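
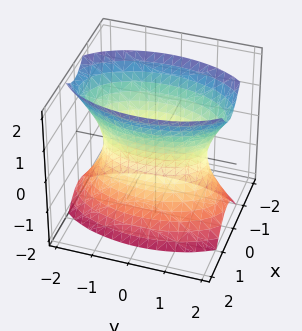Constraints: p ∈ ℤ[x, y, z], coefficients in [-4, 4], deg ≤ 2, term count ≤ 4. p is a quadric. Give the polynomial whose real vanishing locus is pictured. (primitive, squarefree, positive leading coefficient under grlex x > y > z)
3*x^2 + y^2 - z^2 - 2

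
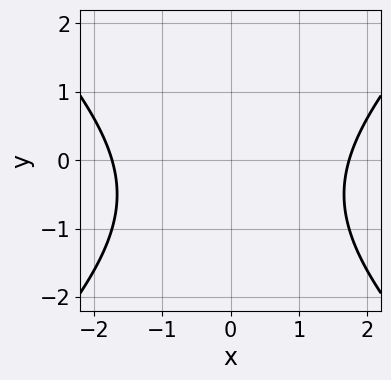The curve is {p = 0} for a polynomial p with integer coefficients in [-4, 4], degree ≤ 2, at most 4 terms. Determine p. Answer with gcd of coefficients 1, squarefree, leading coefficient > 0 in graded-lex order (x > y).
x^2 - y^2 - y - 3

deg p = 2. The shape is more complex than any degree-1 curve.
Symmetries: the x ↦ −x reflection is a symmetry, so x appears only in even powers.
From the axis intercepts and sections: the curve avoids every integer y-axis point in the box.
Assembling these constraints gives the stated polynomial.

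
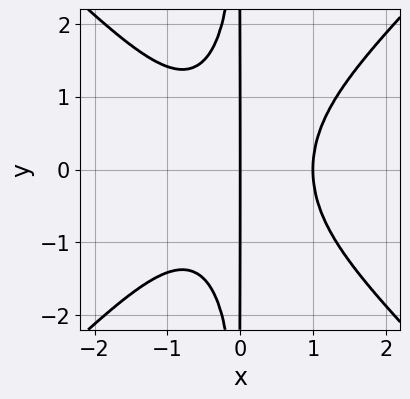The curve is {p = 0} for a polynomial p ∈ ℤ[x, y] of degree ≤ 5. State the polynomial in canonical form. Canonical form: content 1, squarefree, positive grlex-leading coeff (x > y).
x^4 - x^2*y^2 - x

The degree is 4 — a generic line meets the curve in up to 4 points.
Symmetries: the y ↦ −y reflection is a symmetry, so y appears only in even powers.
Reading off the gridlines: the visible y-axis segment lies entirely on the curve; among the integer gridlines, it crosses the x-axis at x ∈ {0, 1}.
Putting this together gives p.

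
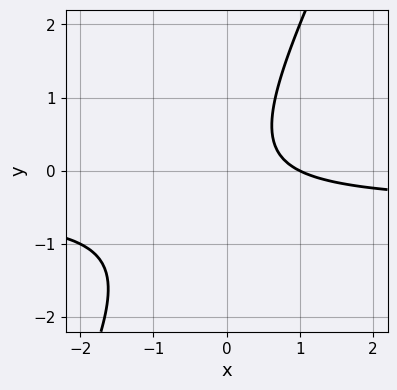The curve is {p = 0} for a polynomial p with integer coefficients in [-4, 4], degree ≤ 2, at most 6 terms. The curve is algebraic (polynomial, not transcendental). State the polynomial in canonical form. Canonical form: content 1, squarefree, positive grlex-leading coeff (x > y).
1. The degree is 2 — a generic line meets the curve in up to 2 points.
2. From the axis intercepts and sections: one x-axis crossing is at x = 1; the curve avoids every integer y-axis point in the box.
3. Solving for integer coefficients yields p as stated.

2*x*y - y^2 + x - 1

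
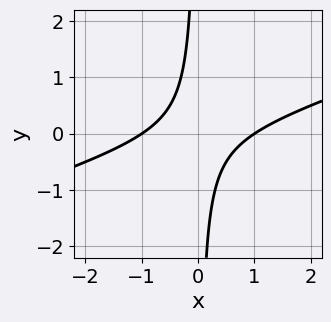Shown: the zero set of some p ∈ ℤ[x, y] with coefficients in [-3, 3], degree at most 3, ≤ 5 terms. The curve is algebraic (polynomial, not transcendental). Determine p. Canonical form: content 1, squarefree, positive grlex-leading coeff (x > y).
(a) Degree: a generic line meets the curve in up to 2 points, so deg p = 2.
(b) Checking where it meets the axes: the x-axis gridline crossings are at x ∈ {-1, 1}; the curve avoids every integer y-axis point in the box.
(c) Together with the visible shape, these determine p as stated.

x^2 - 3*x*y - 1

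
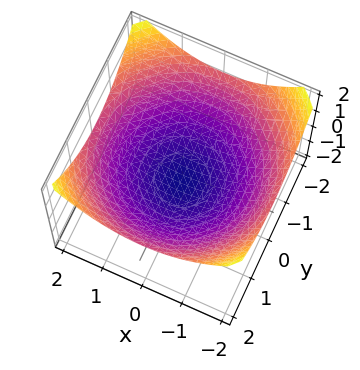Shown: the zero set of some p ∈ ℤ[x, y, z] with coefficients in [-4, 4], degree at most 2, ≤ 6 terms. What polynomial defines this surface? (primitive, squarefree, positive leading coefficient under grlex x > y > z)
First, degree: the shape is more complex than any degree-1 surface, so deg p = 2.
Next, by symmetry, the z-axis is an axis of rotation, so x and y enter only as x² + y².
Then, from the axis intercepts and sections: a circular section at z = 0 has radius between 1 and 2.
Finally, the integer polynomial consistent with all of this is the stated p.

x^2 + y^2 - 3*z - 2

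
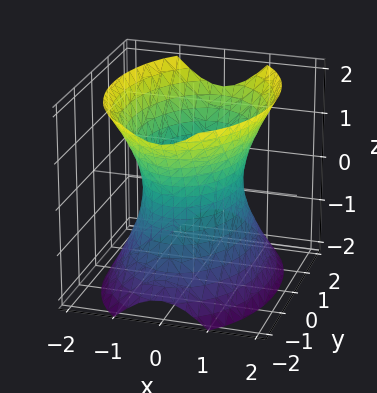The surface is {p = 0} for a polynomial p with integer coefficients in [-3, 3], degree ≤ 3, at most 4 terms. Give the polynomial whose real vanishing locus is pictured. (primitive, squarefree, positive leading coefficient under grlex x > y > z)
2*x^2 + y^2 - z^2 - 2

(a) The degree is 2 — an hourglass — one-sheet hyperboloid; a quadric.
(b) Symmetries: it's symmetric under y → −y, forcing even powers of y; the z ↦ −z reflection is a symmetry, so z appears only in even powers; it's symmetric under x → −x, forcing even powers of x.
(c) Reading off the gridlines: the surface avoids every integer z-axis point in the box; among the integer gridlines, it crosses the x-axis at x ∈ {-1, 1}.
(d) The integer polynomial consistent with all of this is the stated p.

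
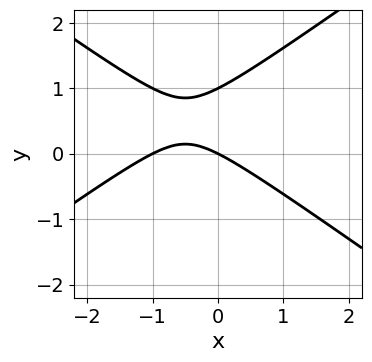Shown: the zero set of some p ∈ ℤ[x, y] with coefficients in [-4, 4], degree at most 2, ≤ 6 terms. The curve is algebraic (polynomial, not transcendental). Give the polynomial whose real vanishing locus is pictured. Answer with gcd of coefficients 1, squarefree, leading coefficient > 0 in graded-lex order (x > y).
(a) deg p = 2.
(b) Against the integer gridlines: the x-axis gridline crossings are at x ∈ {-1, 0}; among the integer gridlines, it crosses the y-axis at y ∈ {0, 1}.
(c) Putting this together gives p.

x^2 - 2*y^2 + x + 2*y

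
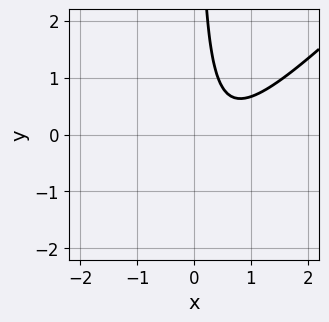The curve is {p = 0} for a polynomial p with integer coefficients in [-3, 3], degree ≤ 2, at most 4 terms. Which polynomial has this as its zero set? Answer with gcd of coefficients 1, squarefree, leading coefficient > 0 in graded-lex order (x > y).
Degree: a generic line meets the curve in up to 2 points, so deg p = 2.
Against the integer gridlines: no x-intercept at any integer in the box; the curve avoids every integer y-axis point in the box.
Putting this together gives p.

3*x^2 - 3*x*y - 3*x + 2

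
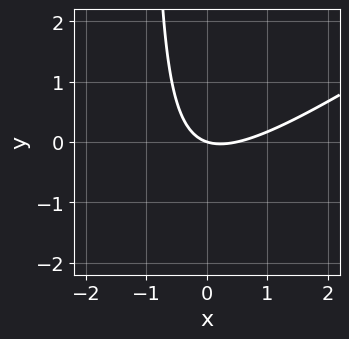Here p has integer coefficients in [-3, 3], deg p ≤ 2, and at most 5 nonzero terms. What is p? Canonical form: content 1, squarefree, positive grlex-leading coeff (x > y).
2*x^2 - 3*x*y - x - 3*y

First, the degree is 2 — no degree-1 curve has this shape.
Next, checking where it meets the axes: it crosses the x-axis at the gridline x = 0; it crosses the y-axis at the gridline y = 0.
Finally, solving for integer coefficients yields p as stated.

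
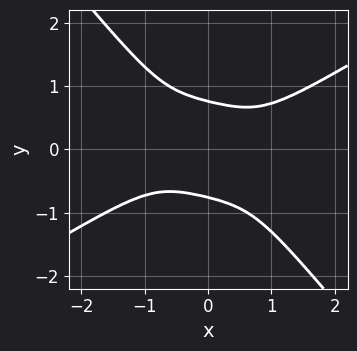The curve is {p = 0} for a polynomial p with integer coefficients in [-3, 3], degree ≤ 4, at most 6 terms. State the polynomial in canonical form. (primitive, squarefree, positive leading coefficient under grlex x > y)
x^4 - 3*x*y^3 - 3*y^4 + 1

First, the degree is 4 — a generic line meets the curve in up to 4 points.
Next, from the visible intercepts: no x-intercept at any integer in the box.
Finally, matching integer coefficients to the picture gives p.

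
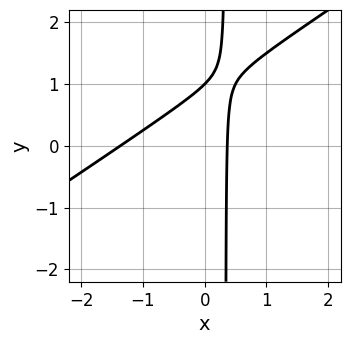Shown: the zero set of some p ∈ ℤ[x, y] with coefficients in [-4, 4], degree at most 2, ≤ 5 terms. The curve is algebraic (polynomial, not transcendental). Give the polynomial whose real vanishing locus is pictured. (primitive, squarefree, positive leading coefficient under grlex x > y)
2*x^2 - 3*x*y + 2*x + y - 1

The degree is 2 — no degree-1 curve has this shape.
From the axis intercepts and sections: one y-axis crossing is at y = 1.
Putting this together gives p.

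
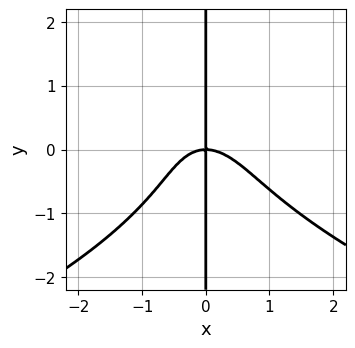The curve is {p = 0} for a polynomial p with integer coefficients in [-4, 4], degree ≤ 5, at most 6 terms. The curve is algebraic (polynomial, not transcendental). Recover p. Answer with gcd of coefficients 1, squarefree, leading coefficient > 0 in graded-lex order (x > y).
1. The degree is 4 — the shape is more complex than any degree-3 curve.
2. From the visible intercepts: one x-axis crossing is at x = 0; every point of the y-axis in the box is on the curve.
3. The integer polynomial consistent with all of this is the stated p.

2*x*y^3 + 3*x^3 + x^2*y + 3*x*y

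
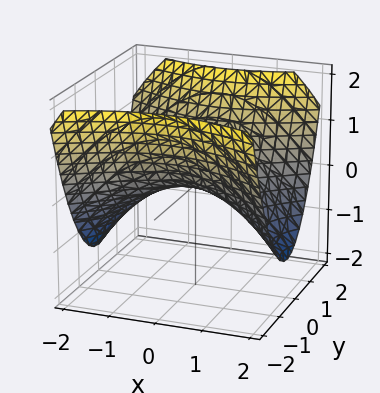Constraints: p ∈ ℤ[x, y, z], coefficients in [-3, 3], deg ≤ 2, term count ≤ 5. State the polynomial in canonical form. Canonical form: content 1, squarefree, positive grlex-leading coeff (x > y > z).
x^2 - 2*y^2 + 3*z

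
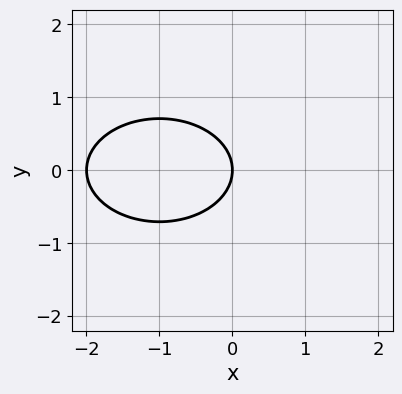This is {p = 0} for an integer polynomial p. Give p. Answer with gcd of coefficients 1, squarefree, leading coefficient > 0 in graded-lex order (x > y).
x^2 + 2*y^2 + 2*x

First, deg p = 2. No degree-1 curve has this shape.
Then, symmetries: it's symmetric under y → −y, forcing even powers of y.
Then, against the integer gridlines: the x-axis gridline crossings are at x ∈ {-2, 0}; one y-axis crossing is at y = 0.
Finally, the integer polynomial consistent with all of this is the stated p.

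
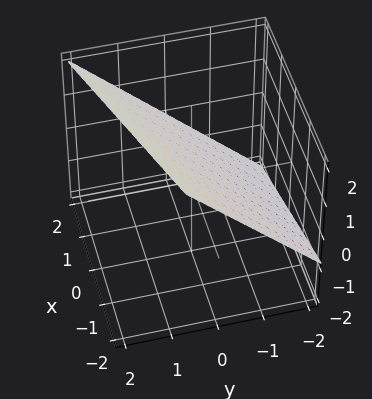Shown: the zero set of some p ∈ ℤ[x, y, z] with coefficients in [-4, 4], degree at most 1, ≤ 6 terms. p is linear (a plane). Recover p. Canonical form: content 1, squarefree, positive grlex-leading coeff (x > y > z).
Degree: the surface is flat (a plane), so deg p = 1.
Reading off the gridlines: it meets the x-axis at x = 2 (among the integer gridlines).
Solving for integer coefficients yields p as stated.

x - 3*y + 3*z - 2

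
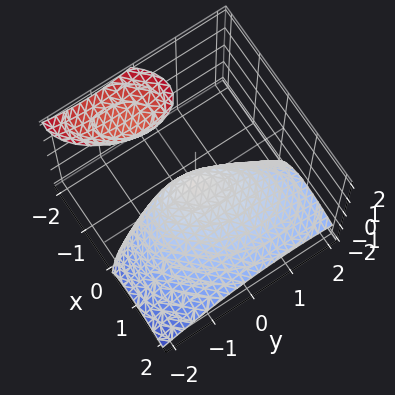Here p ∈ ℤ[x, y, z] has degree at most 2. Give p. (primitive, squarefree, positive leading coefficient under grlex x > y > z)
2*x^2 - x*y + 3*x*z + y^2 + 2*z

(a) The picture has 2 separate pieces. They look like related sheets of one shape, so recover p as a whole.
(b) deg p = 2. No degree-1 surface has this shape.
(c) From the visible intercepts: one x-axis crossing is at x = 0; one y-axis crossing is at y = 0; it meets the z-axis at z = 0 (among the integer gridlines).
(d) Assembling these constraints gives the stated polynomial.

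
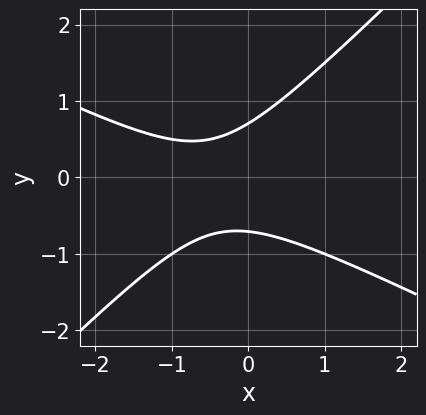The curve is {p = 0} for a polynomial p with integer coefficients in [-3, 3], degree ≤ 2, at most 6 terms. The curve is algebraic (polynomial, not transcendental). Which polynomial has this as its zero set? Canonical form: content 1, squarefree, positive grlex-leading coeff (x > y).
(a) deg p = 2.
(b) Against the integer gridlines: no x-intercept at any integer in the box.
(c) Solving for integer coefficients yields p as stated.

x^2 + x*y - 2*y^2 + x + 1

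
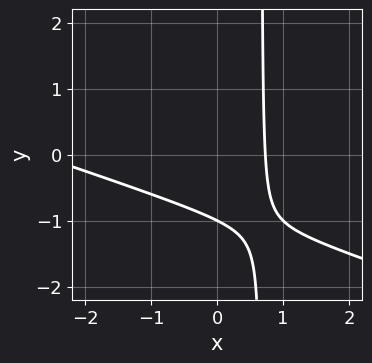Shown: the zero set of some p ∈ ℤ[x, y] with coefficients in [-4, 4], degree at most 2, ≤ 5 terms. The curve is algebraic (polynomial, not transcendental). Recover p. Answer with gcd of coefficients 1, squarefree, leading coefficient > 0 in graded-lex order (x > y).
deg p = 2. A generic line meets the curve in up to 2 points.
From the visible intercepts: it crosses the y-axis at the gridline y = -1.
The integer polynomial consistent with all of this is the stated p.

x^2 + 3*x*y + 2*x - 2*y - 2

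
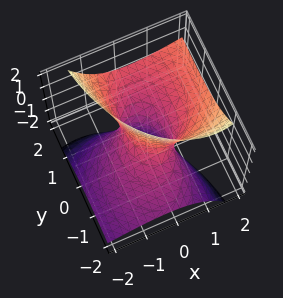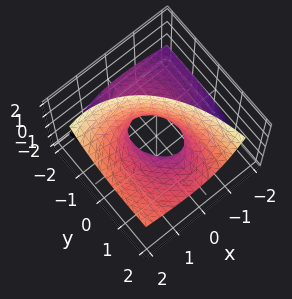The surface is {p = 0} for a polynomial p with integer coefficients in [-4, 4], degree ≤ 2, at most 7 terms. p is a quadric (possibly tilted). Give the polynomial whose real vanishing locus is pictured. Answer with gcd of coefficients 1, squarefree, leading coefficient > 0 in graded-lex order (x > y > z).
2*x^2 - 3*x*z + y^2 - 3*y*z - z^2 - 1

1. The degree is 2 — no degree-1 surface has this shape.
2. From the axis intercepts and sections: the y-axis gridline crossings are at y ∈ {-1, 1}; it misses every integer gridline on the z-axis.
3. Matching integer coefficients to the picture gives p.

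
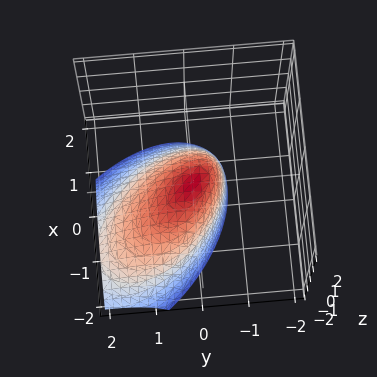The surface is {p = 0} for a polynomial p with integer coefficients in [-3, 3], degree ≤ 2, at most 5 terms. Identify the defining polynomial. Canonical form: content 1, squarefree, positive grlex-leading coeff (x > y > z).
x^2 + x*y + y^2 + y*z + z

1. The degree is 2 — the shape is more complex than any degree-1 surface.
2. From the axis intercepts and sections: it crosses the x-axis at the gridline x = 0; it meets the y-axis at y = 0 (among the integer gridlines); it crosses the z-axis at the gridline z = 0.
3. Solving for integer coefficients yields p as stated.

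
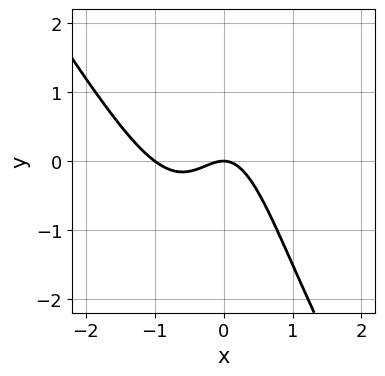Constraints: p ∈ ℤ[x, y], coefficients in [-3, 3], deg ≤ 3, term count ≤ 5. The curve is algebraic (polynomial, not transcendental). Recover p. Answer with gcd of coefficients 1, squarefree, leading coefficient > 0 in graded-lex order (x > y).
deg p = 3. The shape is more complex than any degree-2 curve.
From the visible intercepts: one y-axis crossing is at y = 0; among the integer gridlines, it crosses the x-axis at x ∈ {-1, 0}.
Matching integer coefficients to the picture gives p.

3*x^3 + 2*x^2*y + 3*x^2 + 2*y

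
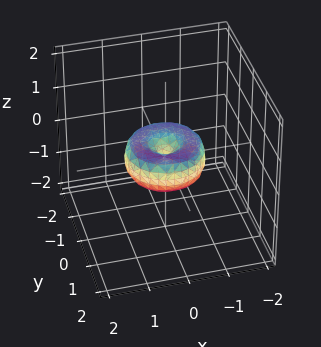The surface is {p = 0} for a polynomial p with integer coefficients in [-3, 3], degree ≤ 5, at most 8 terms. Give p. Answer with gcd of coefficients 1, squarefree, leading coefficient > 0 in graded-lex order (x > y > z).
First, the degree is 4 — a generic line meets the surface in up to 4 points.
Next, by symmetry, the surface is invariant under rotation about z: p = q(x² + y², z).
Then, observable constraints: a circular section at z = 0 has radius exactly 1; among the integer gridlines, it crosses the y-axis at y ∈ {-1, 0, 1}.
Finally, fitting integer coefficients to these (and the overall shape) gives p.

x^4 + 2*x^2*y^2 + y^4 - x^2 - y^2 + z^2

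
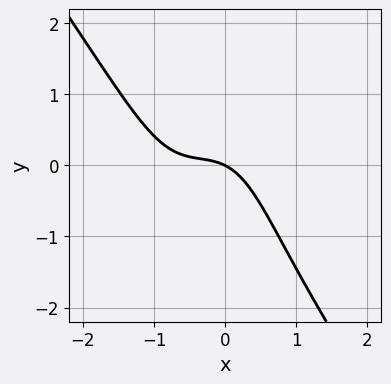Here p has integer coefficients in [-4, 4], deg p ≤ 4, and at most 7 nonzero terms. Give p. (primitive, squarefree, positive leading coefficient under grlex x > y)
First, the degree is 3 — no degree-2 curve has this shape.
Then, checking where it meets the axes: it meets the y-axis at y = 0 (among the integer gridlines); it crosses the x-axis at the gridline x = 0.
Finally, fitting integer coefficients to these (and the overall shape) gives p.

2*x^3 - x*y^2 + 2*x^2 + x + 2*y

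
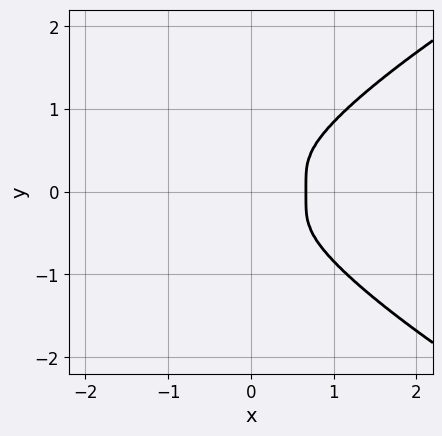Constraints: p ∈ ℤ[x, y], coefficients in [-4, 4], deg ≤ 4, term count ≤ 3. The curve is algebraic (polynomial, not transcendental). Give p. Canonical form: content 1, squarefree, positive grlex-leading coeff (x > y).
1. Degree: no degree-3 curve has this shape, so deg p = 4.
2. Symmetries: the y ↦ −y reflection is a symmetry, so y appears only in even powers.
3. Fitting integer coefficients to these (and the overall shape) gives p.

2*y^4 - 3*x^3 + 2*x^2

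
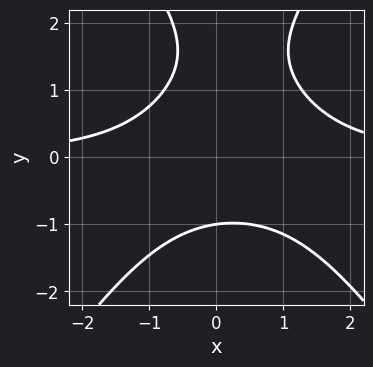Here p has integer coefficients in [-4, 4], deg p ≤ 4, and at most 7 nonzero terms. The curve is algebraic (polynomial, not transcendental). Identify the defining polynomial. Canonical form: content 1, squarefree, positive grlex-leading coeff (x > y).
2*x^2*y - y^3 - x*y + 2*y^2 - 3

deg p = 3. A generic line meets the curve in up to 3 points.
From the axis intercepts and sections: it crosses the y-axis at the gridline y = -1; it misses every integer gridline on the x-axis.
Fitting integer coefficients to these (and the overall shape) gives p.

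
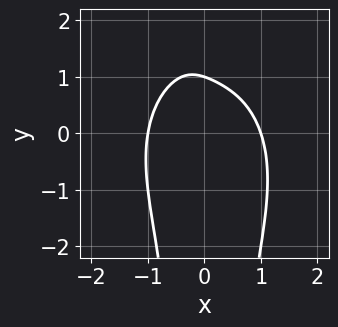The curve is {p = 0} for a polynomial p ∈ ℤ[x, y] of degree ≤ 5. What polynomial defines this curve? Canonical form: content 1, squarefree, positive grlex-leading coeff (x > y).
First, the degree is 4 — no degree-3 curve has this shape.
Then, reading off the gridlines: it crosses the y-axis at the gridline y = 1; among the integer gridlines, it crosses the x-axis at x ∈ {-1, 1}.
Finally, the integer polynomial consistent with all of this is the stated p.

3*x^4 + 2*x^2*y^2 + x*y + 3*y - 3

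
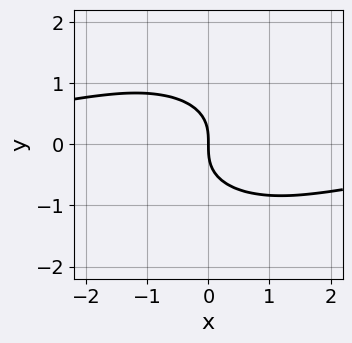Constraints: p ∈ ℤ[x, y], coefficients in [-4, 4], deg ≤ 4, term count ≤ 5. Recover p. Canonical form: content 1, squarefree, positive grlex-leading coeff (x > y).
(a) deg p = 3. No degree-2 curve has this shape.
(b) From the visible intercepts: it crosses the x-axis at the gridline x = 0; it meets the y-axis at y = 0 (among the integer gridlines).
(c) Fitting integer coefficients to these (and the overall shape) gives p.

x^2*y + 2*y^3 + 2*x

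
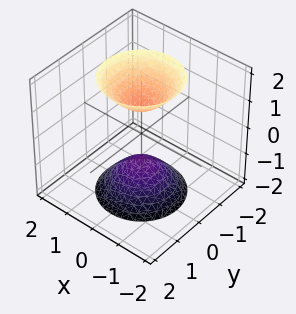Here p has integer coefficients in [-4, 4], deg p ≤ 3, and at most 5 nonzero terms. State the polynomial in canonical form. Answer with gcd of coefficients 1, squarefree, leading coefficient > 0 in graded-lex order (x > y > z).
(a) There are 2 components. Treating them together as one polynomial.
(b) Degree: two sheets facing apart; a quadric, so deg p = 2.
(c) Symmetries: the surface is invariant under rotation about z: p = q(x² + y², z); it's symmetric under z → −z, forcing even powers of z.
(d) Checking where it meets the axes: the surface avoids every integer y-axis point in the box; no x-intercept at any integer in the box; among the integer gridlines, it crosses the z-axis at z ∈ {-1, 1}; a circular section at z = 2 has radius between 1 and 2.
(e) Together with the visible shape, these determine p as stated.

2*x^2 + 2*y^2 - z^2 + 1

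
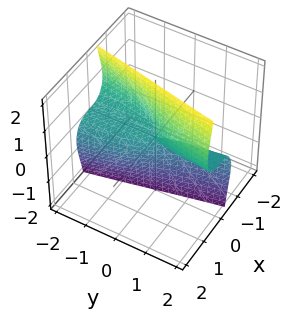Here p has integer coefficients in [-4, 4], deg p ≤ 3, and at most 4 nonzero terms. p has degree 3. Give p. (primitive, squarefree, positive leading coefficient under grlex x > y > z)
2*x^3 + 2*x*z^2 - y*z

First, deg p = 3.
Then, from the axis intercepts and sections: the visible z-axis segment lies entirely on the surface; the visible y-axis segment lies entirely on the surface; it meets the x-axis at x = 0 (among the integer gridlines).
Finally, matching integer coefficients to the picture gives p.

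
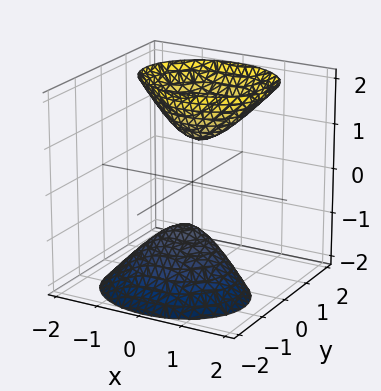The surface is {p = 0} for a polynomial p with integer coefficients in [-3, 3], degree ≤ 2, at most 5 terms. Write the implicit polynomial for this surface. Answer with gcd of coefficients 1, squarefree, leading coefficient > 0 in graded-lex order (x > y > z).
2*x^2 + 3*y^2 - 2*y*z - z^2 + 1

1. The picture has 2 separate pieces. They look like related sheets of one shape, so recover p as a whole.
2. deg p = 2. No degree-1 surface has this shape.
3. Against the integer gridlines: it misses every integer gridline on the y-axis; among the integer gridlines, it crosses the z-axis at z ∈ {-1, 1}; no x-intercept at any integer in the box.
4. Putting this together gives p.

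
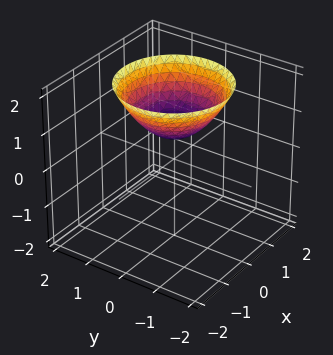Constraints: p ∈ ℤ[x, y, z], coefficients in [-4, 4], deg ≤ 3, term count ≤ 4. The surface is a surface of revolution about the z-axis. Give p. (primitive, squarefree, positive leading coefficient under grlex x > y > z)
2*x^2 + 2*y^2 - 3*z + 2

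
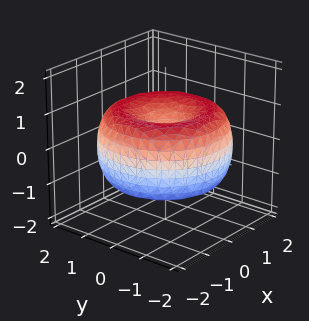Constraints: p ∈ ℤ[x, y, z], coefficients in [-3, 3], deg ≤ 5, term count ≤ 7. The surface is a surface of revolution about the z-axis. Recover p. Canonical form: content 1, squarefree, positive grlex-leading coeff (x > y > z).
(a) deg p = 4. A generic line meets the surface in up to 4 points.
(b) Symmetries: rotational symmetry about the z-axis ⇒ p depends on x, y only through x² + y².
(c) Observable constraints: a circular section at z = -1 has radius exactly 1.
(d) The integer polynomial consistent with all of this is the stated p.

x^4 + 2*x^2*y^2 + y^4 - 3*x^2 - 3*y^2 + 3*z^2 - 1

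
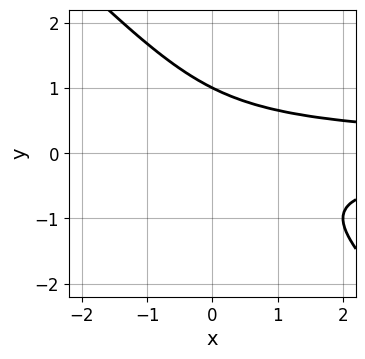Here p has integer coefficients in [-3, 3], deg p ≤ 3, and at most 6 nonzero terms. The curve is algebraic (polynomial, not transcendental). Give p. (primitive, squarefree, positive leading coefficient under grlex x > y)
1. The degree is 3 — no degree-2 curve has this shape.
2. From the visible intercepts: it misses every integer gridline on the x-axis; it meets the y-axis at y = 1 (among the integer gridlines).
3. These observations pin down the coefficients.

2*x*y^2 + 2*y^3 - y^2 - 1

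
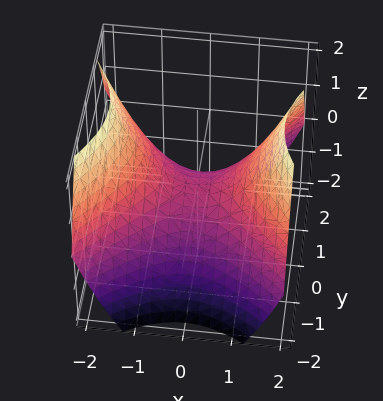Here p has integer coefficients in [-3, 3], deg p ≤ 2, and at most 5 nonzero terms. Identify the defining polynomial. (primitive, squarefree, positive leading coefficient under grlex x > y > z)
2*x^2 - 2*y^2 - 3*z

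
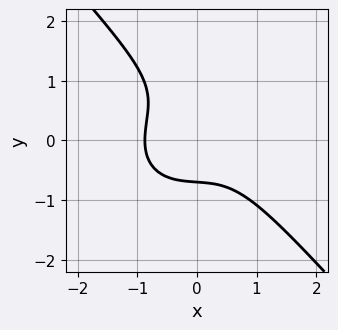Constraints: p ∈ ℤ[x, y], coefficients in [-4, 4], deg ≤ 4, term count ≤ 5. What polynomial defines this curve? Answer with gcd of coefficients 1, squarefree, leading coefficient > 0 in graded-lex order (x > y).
3*x^3 + x*y^2 + 3*y^3 - 2*y^2 + 2

(a) Degree: no degree-2 curve has this shape, so deg p = 3.
(b) Solving for integer coefficients yields p as stated.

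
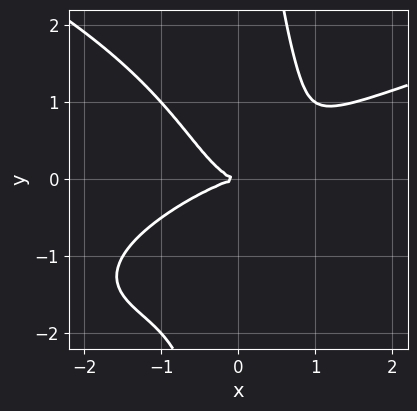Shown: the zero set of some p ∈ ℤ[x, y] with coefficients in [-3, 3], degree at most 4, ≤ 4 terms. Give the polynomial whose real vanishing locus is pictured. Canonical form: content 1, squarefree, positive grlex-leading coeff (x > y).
First, degree: no degree-3 curve has this shape, so deg p = 4.
Then, against the integer gridlines: it crosses the y-axis at the gridline y = 0; one x-axis crossing is at x = 0.
Finally, the integer polynomial consistent with all of this is the stated p.

2*x*y^3 - 2*x^3 + 3*x^2*y - 3*y^2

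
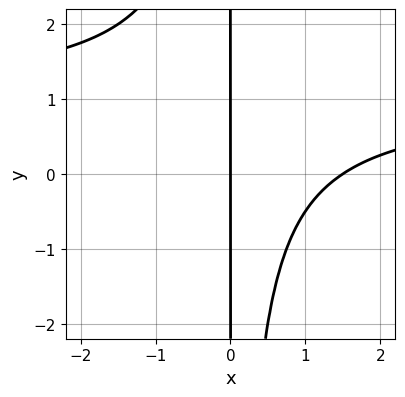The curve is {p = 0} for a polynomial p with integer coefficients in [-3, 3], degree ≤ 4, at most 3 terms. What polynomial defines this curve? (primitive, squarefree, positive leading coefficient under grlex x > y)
(a) The degree is 3 — the shape is more complex than any degree-2 curve.
(b) Checking where it meets the axes: it crosses the x-axis at the gridline x = 0; the visible y-axis segment lies entirely on the curve.
(c) Fitting integer coefficients to these (and the overall shape) gives p.

2*x^2*y - 2*x^2 + 3*x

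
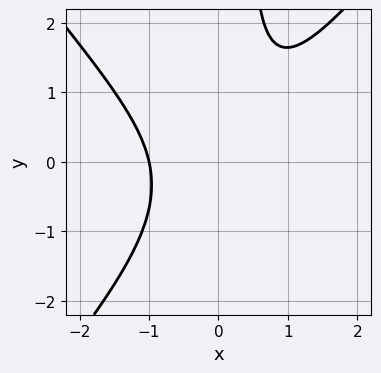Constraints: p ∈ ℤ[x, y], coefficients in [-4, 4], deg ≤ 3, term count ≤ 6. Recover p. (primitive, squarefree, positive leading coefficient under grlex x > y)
1. Degree: the shape is more complex than any degree-2 curve, so deg p = 3.
2. From the axis intercepts and sections: the curve avoids every integer y-axis point in the box; one x-axis crossing is at x = -1.
3. Together with the visible shape, these determine p as stated.

3*x^3 - 2*x*y^2 - 2*x*y + y^2 + 3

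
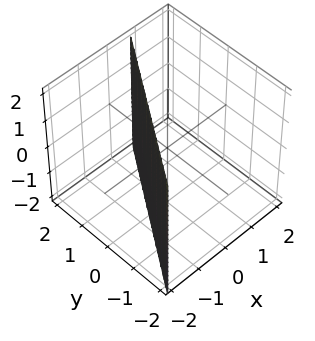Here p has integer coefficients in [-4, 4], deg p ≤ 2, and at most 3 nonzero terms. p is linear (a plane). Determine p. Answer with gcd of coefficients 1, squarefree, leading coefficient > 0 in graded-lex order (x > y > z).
First, the degree is 1 — the surface is flat (a plane).
Then, observable constraints: the surface avoids every integer z-axis point in the box; it meets the y-axis at y = 1 (among the integer gridlines).
Finally, together with the visible shape, these determine p as stated.

3*x - 2*y + 2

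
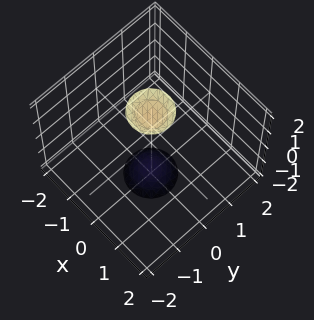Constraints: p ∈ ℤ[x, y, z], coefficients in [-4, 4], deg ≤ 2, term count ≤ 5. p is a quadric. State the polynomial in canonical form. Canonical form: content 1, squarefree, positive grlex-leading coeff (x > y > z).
3*x^2 + 3*y^2 - z^2 + 3

1. There are 2 components.
2. Degree: two sheets facing apart; a quadric, so deg p = 2.
3. Symmetries: the z ↦ −z reflection is a symmetry, so z appears only in even powers; every cross-section ⟂ z is a circle, so x, y appear only via x² + y².
4. From the axis intercepts and sections: the surface avoids every integer x-axis point in the box; the surface avoids every integer y-axis point in the box; a circular section at z = -2 has radius between 0 and 1.
5. Putting this together gives p.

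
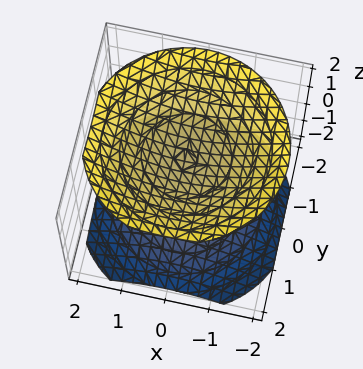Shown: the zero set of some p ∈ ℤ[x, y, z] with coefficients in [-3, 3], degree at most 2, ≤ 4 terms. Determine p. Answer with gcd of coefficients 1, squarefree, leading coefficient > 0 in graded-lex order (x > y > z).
2*x^2 + 2*y^2 - 3*z^2 + 3

(a) The picture has 2 separate pieces. They look like related sheets of one shape, so recover p as a whole.
(b) The degree is 2 — two sheets facing apart; a quadric.
(c) Symmetries: mirror symmetry z ↦ −z ⇒ only even powers of z; rotational symmetry about the z-axis ⇒ p depends on x, y only through x² + y².
(d) Reading off the gridlines: the z-axis gridline crossings are at z ∈ {-1, 1}; the surface avoids every integer y-axis point in the box; the surface avoids every integer x-axis point in the box.
(e) The integer polynomial consistent with all of this is the stated p.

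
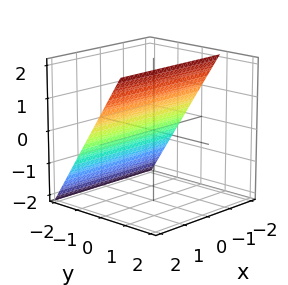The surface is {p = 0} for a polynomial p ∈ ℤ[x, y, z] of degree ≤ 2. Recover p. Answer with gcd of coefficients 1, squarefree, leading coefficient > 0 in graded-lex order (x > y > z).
3*y - 2*z + 2

1. Degree: the surface is flat (a plane), so deg p = 1.
2. Observable constraints: it misses every integer gridline on the x-axis; it meets the z-axis at z = 1 (among the integer gridlines).
3. Putting this together gives p.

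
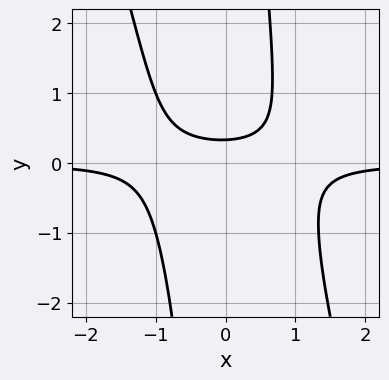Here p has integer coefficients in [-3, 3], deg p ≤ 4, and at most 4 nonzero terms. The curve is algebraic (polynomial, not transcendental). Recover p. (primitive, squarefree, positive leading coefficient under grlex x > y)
Degree: no degree-2 curve has this shape, so deg p = 3.
Against the integer gridlines: the curve avoids every integer x-axis point in the box.
The integer polynomial consistent with all of this is the stated p.

3*x^2*y + x*y^2 - 3*y + 1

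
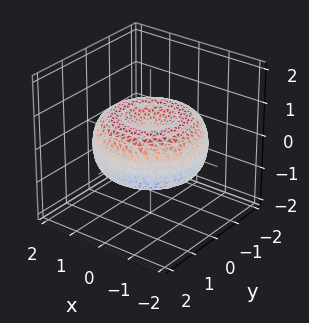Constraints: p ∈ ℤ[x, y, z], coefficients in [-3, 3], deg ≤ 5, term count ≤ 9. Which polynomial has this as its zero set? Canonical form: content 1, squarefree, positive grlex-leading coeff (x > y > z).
x^4 + 2*x^2*y^2 + y^4 - 2*x^2 - 2*y^2 + 3*z^2 - 1

First, the degree is 4 — a generic line meets the surface in up to 4 points.
Next, symmetries: the surface is invariant under rotation about z: p = q(x² + y², z).
Then, from the axis intercepts and sections: a circular section at z = 0 has radius between 1 and 2.
Finally, together with the visible shape, these determine p as stated.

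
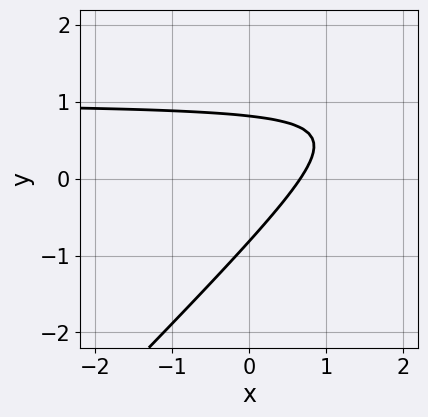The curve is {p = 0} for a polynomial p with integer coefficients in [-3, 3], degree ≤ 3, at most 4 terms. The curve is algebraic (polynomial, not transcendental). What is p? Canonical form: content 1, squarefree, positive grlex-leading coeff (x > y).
Degree: the shape is more complex than any degree-1 curve, so deg p = 2.
Matching integer coefficients to the picture gives p.

3*x*y - 3*y^2 - 3*x + 2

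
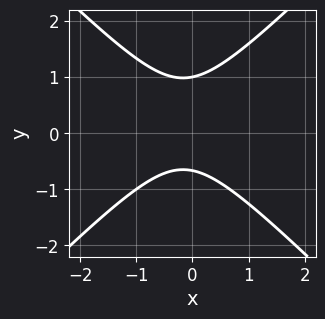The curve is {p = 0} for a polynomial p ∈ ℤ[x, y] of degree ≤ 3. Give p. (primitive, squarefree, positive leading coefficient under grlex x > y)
Degree: no degree-1 curve has this shape, so deg p = 2.
Checking where it meets the axes: it crosses the y-axis at the gridline y = 1; the curve avoids every integer x-axis point in the box.
Fitting integer coefficients to these (and the overall shape) gives p.

3*x^2 - 3*y^2 + x + y + 2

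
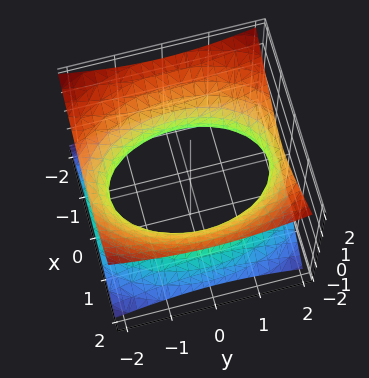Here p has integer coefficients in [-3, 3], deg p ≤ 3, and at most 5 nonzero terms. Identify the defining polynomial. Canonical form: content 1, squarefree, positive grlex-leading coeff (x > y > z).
2*x^2 + y^2 - 3*z^2 - 3

1. deg p = 2. One connected sheet with a waist; a quadric.
2. Symmetries: mirror symmetry z ↦ −z ⇒ only even powers of z; mirror symmetry y ↦ −y ⇒ only even powers of y; it's symmetric under x → −x, forcing even powers of x.
3. Observable constraints: the surface avoids every integer z-axis point in the box.
4. Solving for integer coefficients yields p as stated.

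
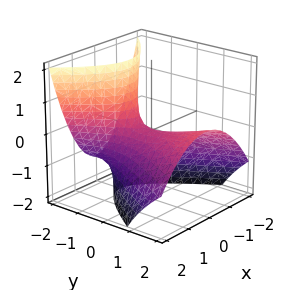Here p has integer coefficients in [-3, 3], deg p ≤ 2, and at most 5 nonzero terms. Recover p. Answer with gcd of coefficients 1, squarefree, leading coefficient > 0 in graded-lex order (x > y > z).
1. The degree is 2 — a generic line meets the surface in up to 2 points.
2. Reading off the gridlines: it meets the x-axis at x = 0 (among the integer gridlines); it meets the z-axis at z = 0 (among the integer gridlines); one y-axis crossing is at y = 0.
3. Solving for integer coefficients yields p as stated.

3*x^2 - y^2 + 3*y*z + 3*z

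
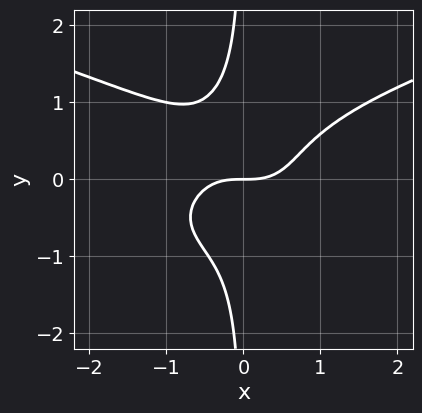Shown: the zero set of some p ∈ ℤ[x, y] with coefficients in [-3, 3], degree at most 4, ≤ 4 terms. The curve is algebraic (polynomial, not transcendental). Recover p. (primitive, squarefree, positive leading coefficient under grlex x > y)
2*x*y^3 - x^3 + y

1. The degree is 4 — a generic line meets the curve in up to 4 points.
2. Checking where it meets the axes: it meets the x-axis at x = 0 (among the integer gridlines); it crosses the y-axis at the gridline y = 0.
3. Putting this together gives p.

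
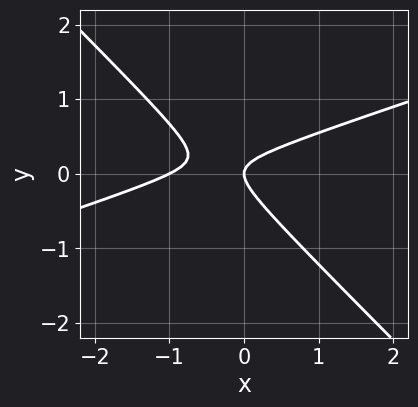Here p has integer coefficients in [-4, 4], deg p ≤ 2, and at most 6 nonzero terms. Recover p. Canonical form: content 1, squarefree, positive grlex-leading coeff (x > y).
x^2 - 2*x*y - 3*y^2 + x

1. Degree: a generic line meets the curve in up to 2 points, so deg p = 2.
2. Against the integer gridlines: it meets the y-axis at y = 0 (among the integer gridlines); the x-axis gridline crossings are at x ∈ {-1, 0}.
3. These observations pin down the coefficients.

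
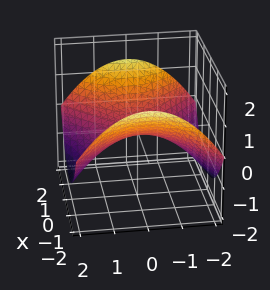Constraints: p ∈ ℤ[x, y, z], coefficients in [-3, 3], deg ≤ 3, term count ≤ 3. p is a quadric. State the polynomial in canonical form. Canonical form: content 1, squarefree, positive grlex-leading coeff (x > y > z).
x^2 - y^2 - 3*z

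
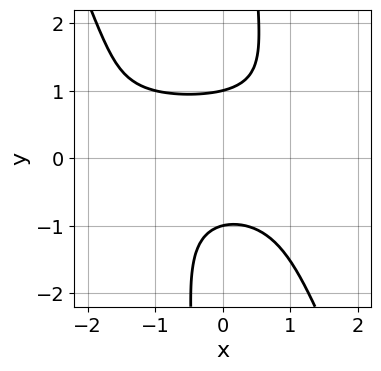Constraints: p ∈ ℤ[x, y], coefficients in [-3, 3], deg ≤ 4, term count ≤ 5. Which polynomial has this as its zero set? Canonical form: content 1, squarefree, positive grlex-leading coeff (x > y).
First, degree: the shape is more complex than any degree-3 curve, so deg p = 4.
Then, from the visible intercepts: it misses every integer gridline on the x-axis; among the integer gridlines, it crosses the y-axis at y ∈ {-1, 1}.
Finally, fitting integer coefficients to these (and the overall shape) gives p.

2*x^2*y^2 + x*y^3 - x^2*y - 2*y^2 + 2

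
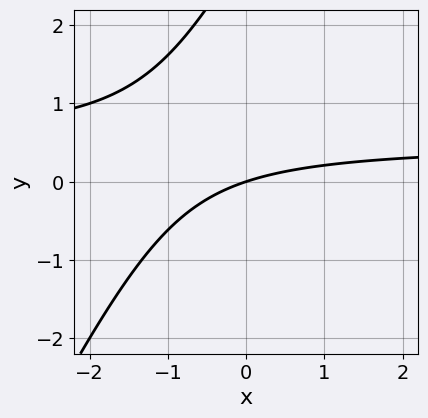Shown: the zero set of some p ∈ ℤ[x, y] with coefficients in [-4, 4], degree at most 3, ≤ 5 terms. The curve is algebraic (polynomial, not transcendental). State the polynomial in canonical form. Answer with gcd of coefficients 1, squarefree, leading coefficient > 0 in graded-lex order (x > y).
2*x*y - y^2 - x + 3*y

1. The degree is 2 — no degree-1 curve has this shape.
2. Checking where it meets the axes: it meets the x-axis at x = 0 (among the integer gridlines); it crosses the y-axis at the gridline y = 0.
3. These observations pin down the coefficients.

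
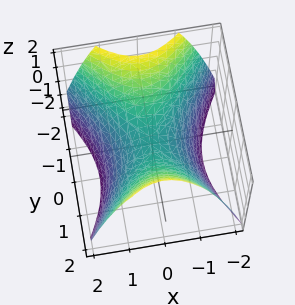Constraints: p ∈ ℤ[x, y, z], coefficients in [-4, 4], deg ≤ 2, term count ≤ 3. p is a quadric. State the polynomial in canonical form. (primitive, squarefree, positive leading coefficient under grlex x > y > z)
3*x^2 - 2*y^2 + 3*z

First, deg p = 2. A hyperbolic paraboloid; a quadric.
Next, symmetries: mirror symmetry y ↦ −y ⇒ only even powers of y; it's symmetric under x → −x, forcing even powers of x.
Next, observable constraints: it meets the x-axis at x = 0 (among the integer gridlines); it meets the z-axis at z = 0 (among the integer gridlines).
Finally, assembling these constraints gives the stated polynomial.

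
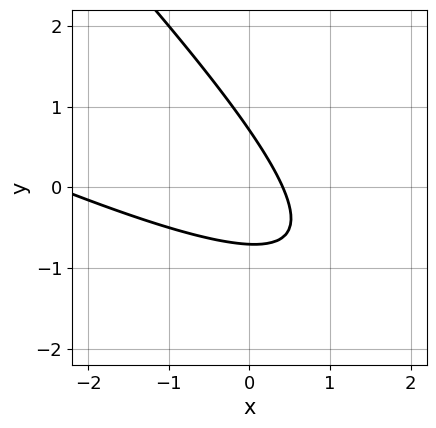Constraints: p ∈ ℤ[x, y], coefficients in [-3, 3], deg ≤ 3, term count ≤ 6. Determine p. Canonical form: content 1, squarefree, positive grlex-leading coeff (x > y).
First, the degree is 2 — no degree-1 curve has this shape.
Finally, the integer polynomial consistent with all of this is the stated p.

x^2 + 3*x*y + 2*y^2 + 2*x - 1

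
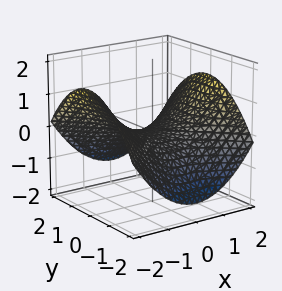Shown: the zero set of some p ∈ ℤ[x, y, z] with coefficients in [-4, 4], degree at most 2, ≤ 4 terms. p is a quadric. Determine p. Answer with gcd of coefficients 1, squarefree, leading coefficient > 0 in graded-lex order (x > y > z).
x^2 - y^2 - 3*z

First, degree: a saddle surface; a quadric, so deg p = 2.
Then, symmetries: mirror symmetry x ↦ −x ⇒ only even powers of x; mirror symmetry y ↦ −y ⇒ only even powers of y.
Next, against the integer gridlines: it crosses the x-axis at the gridline x = 0; it meets the y-axis at y = 0 (among the integer gridlines); it crosses the z-axis at the gridline z = 0.
Finally, the integer polynomial consistent with all of this is the stated p.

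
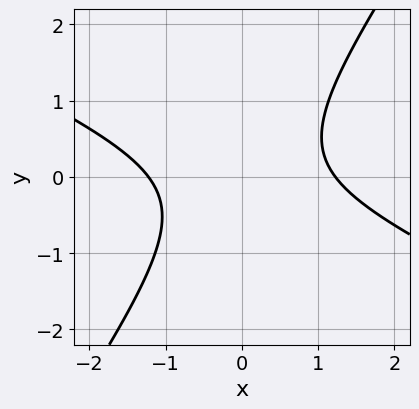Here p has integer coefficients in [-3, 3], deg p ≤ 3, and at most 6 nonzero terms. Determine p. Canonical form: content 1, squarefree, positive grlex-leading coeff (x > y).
2*x^2 + 3*x*y - 3*y^2 - 3

(a) deg p = 2. A generic line meets the curve in up to 2 points.
(b) Reading off the gridlines: it misses every integer gridline on the y-axis.
(c) Matching integer coefficients to the picture gives p.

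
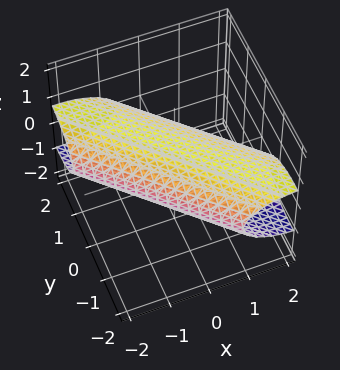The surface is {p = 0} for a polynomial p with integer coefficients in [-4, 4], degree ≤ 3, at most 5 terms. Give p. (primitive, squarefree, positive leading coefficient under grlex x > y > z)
x^2 + 2*x*y + y^2 + 3*z^2 - 2

(a) Degree: no degree-1 surface has this shape, so deg p = 2.
(b) Matching integer coefficients to the picture gives p.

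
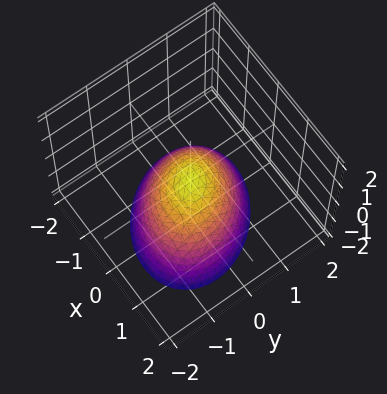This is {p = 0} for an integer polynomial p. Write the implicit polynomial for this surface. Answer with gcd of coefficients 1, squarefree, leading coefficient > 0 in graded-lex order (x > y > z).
2*x^2 + x*y + 2*y^2 + 2*z

1. The degree is 2 — the shape is more complex than any degree-1 surface.
2. Checking where it meets the axes: it meets the y-axis at y = 0 (among the integer gridlines); it crosses the z-axis at the gridline z = 0.
3. Fitting integer coefficients to these (and the overall shape) gives p.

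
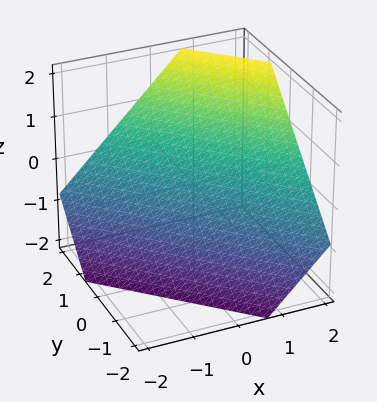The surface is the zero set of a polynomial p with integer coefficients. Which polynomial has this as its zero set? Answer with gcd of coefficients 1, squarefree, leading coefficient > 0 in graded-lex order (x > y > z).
3*x + 3*y - 3*z - 2

First, the degree is 1 — every cross-section is a straight line — this is a plane.
Finally, the integer polynomial consistent with all of this is the stated p.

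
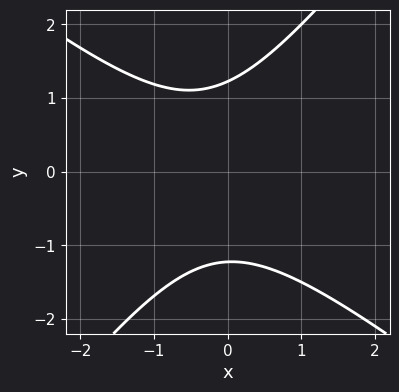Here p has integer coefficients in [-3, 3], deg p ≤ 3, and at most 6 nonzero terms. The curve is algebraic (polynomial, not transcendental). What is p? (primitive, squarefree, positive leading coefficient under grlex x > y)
The degree is 2 — a generic line meets the curve in up to 2 points.
From the axis intercepts and sections: the curve avoids every integer x-axis point in the box.
These observations pin down the coefficients.

2*x^2 + x*y - 2*y^2 + x + 3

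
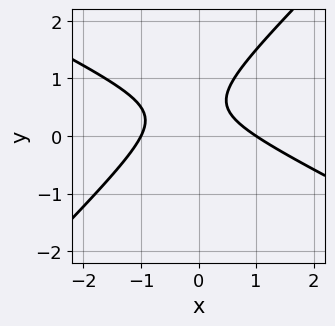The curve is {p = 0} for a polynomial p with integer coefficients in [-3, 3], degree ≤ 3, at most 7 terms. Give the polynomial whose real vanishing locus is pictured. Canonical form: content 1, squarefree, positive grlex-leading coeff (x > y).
First, the degree is 2 — the shape is more complex than any degree-1 curve.
Then, checking where it meets the axes: it misses every integer gridline on the y-axis; the x-axis gridline crossings are at x ∈ {-1, 1}.
Finally, the integer polynomial consistent with all of this is the stated p.

x^2 + x*y - 2*y^2 + 2*y - 1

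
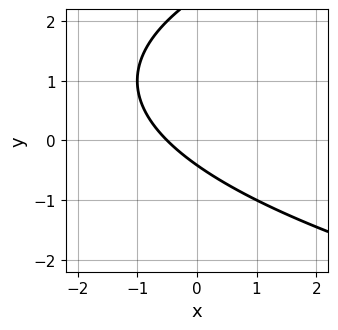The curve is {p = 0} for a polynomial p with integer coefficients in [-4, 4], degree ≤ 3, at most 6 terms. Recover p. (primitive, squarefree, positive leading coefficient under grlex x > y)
y^2 - 2*x - 2*y - 1

1. Degree: no degree-1 curve has this shape, so deg p = 2.
2. Solving for integer coefficients yields p as stated.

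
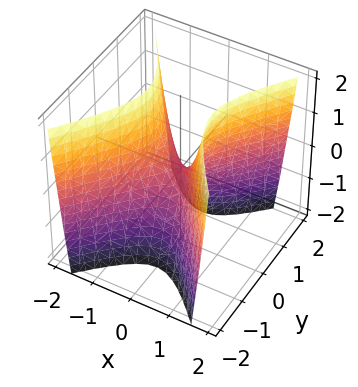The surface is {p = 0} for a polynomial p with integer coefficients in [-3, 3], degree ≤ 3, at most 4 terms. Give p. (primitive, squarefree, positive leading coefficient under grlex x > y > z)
3*x^2 - 2*y^2 - z

(a) deg p = 2.
(b) Symmetries: the y ↦ −y reflection is a symmetry, so y appears only in even powers; it's symmetric under x → −x, forcing even powers of x.
(c) Against the integer gridlines: it crosses the z-axis at the gridline z = 0; it crosses the y-axis at the gridline y = 0.
(d) Putting this together gives p.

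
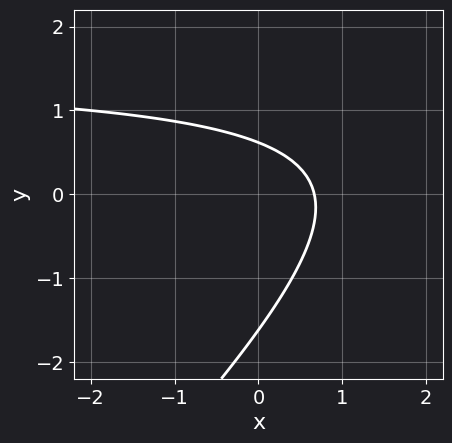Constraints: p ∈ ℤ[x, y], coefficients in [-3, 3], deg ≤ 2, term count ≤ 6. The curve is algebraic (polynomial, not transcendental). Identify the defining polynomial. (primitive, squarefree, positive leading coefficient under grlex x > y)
2*x*y - 2*y^2 - 3*x - 2*y + 2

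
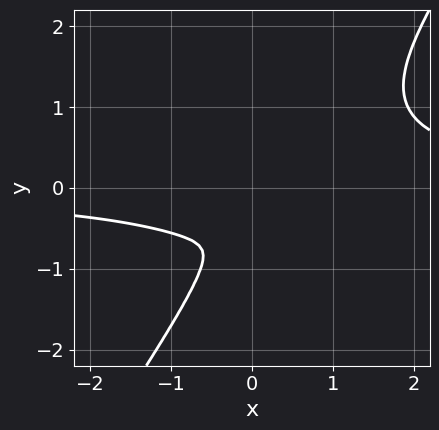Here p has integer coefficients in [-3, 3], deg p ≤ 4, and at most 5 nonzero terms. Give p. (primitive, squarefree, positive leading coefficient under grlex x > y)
1. deg p = 4. A generic line meets the curve in up to 4 points.
2. Matching integer coefficients to the picture gives p.

3*x^3*y - y^4 - 2*x^2*y - x*y^2 - 3*x^2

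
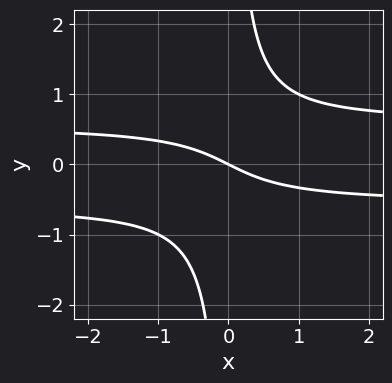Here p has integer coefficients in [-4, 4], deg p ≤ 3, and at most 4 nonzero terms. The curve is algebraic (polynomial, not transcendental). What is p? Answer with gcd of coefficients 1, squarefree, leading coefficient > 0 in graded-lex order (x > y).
(a) Degree: the shape is more complex than any degree-2 curve, so deg p = 3.
(b) Against the integer gridlines: one x-axis crossing is at x = 0; one y-axis crossing is at y = 0.
(c) These observations pin down the coefficients.

3*x*y^2 - x - 2*y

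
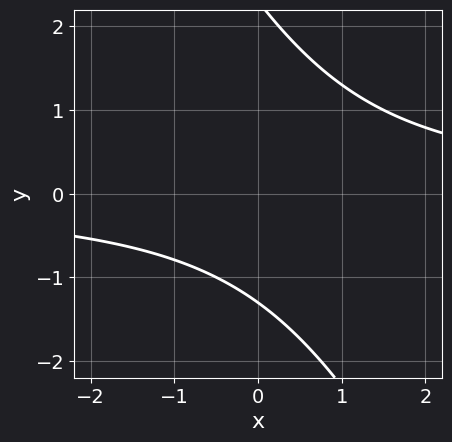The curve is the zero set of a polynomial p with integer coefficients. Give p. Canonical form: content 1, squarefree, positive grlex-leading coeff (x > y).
1. The degree is 2 — a generic line meets the curve in up to 2 points.
2. From the axis intercepts and sections: it misses every integer gridline on the x-axis.
3. Matching integer coefficients to the picture gives p.

2*x*y + y^2 - y - 3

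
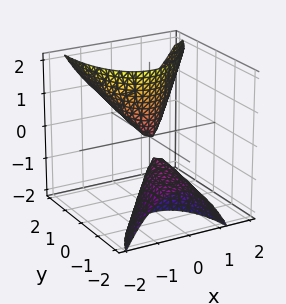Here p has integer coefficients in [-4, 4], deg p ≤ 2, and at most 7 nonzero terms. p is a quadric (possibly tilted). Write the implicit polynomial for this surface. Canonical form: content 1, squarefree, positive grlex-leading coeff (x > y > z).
I count 2 distinct pieces. They look like related sheets of one shape, so recover p as a whole.
Degree: a generic line meets the surface in up to 2 points, so deg p = 2.
Observable constraints: it crosses the y-axis at the gridline y = 0; one x-axis crossing is at x = 0.
Assembling these constraints gives the stated polynomial.

3*x^2 - x*y + y^2 - 3*y*z - z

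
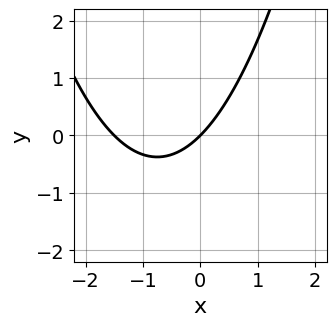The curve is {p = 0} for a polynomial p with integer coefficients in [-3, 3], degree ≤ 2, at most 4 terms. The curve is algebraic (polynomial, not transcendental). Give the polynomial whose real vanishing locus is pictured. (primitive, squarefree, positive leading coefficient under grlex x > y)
First, the degree is 2 — no degree-1 curve has this shape.
Next, against the integer gridlines: it crosses the x-axis at the gridline x = 0; it meets the y-axis at y = 0 (among the integer gridlines).
Finally, the integer polynomial consistent with all of this is the stated p.

2*x^2 + 3*x - 3*y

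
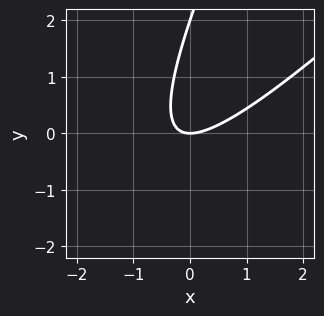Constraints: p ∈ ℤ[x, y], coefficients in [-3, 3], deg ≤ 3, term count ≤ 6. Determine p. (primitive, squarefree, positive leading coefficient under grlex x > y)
First, deg p = 2. No degree-1 curve has this shape.
Next, checking where it meets the axes: one x-axis crossing is at x = 0; among the integer gridlines, it crosses the y-axis at y ∈ {0, 2}.
Finally, these observations pin down the coefficients.

2*x^2 - 3*x*y + y^2 - 2*y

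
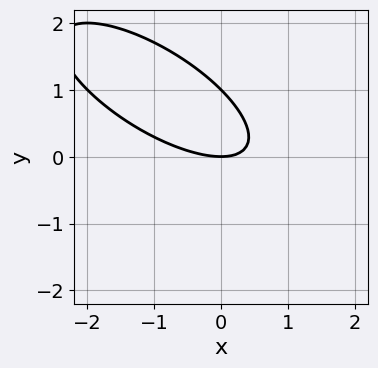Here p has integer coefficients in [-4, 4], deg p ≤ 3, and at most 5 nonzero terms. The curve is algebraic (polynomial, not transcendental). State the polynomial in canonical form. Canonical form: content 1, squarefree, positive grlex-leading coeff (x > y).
(a) Degree: the shape is more complex than any degree-1 curve, so deg p = 2.
(b) Reading off the gridlines: among the integer gridlines, it crosses the y-axis at y ∈ {0, 1}; it crosses the x-axis at the gridline x = 0.
(c) Fitting integer coefficients to these (and the overall shape) gives p.

x^2 + 2*x*y + 2*y^2 - 2*y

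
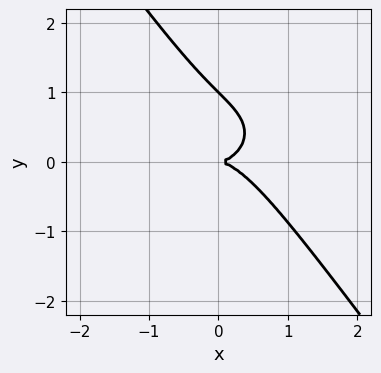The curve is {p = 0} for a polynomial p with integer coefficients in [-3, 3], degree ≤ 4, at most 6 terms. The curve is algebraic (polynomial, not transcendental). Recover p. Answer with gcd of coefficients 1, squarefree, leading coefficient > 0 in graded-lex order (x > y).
First, degree: no degree-2 curve has this shape, so deg p = 3.
Next, from the visible intercepts: among the integer gridlines, it crosses the y-axis at y ∈ {0, 1}; one x-axis crossing is at x = 0.
Finally, fitting integer coefficients to these (and the overall shape) gives p.

2*x^3 + 3*x*y^2 + 3*y^3 - 3*y^2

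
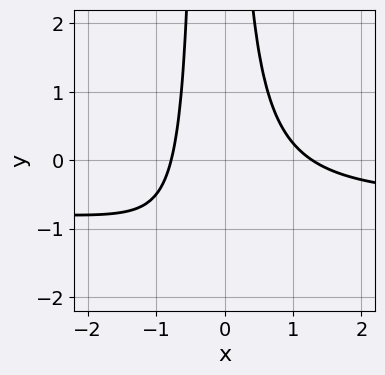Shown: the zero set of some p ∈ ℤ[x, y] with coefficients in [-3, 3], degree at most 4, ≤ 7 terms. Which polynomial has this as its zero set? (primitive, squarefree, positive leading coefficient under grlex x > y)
3*x^2*y + 2*x^2 + x*y - x - 2

1. Degree: no degree-2 curve has this shape, so deg p = 3.
2. From the visible intercepts: the curve avoids every integer y-axis point in the box.
3. Matching integer coefficients to the picture gives p.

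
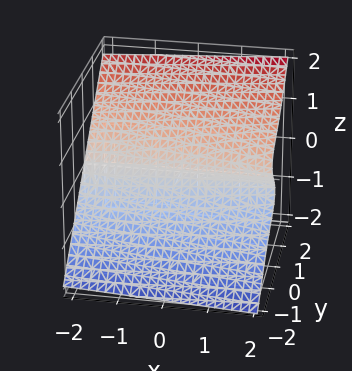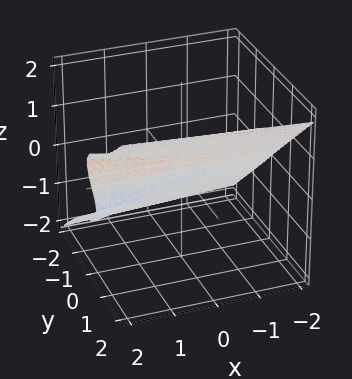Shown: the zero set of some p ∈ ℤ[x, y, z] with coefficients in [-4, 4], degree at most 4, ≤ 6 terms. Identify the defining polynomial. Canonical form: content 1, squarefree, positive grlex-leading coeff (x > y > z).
1. Degree: the shape is more complex than any degree-2 surface, so deg p = 3.
2. From the axis intercepts and sections: it meets the z-axis at z = 0 (among the integer gridlines); every point of the x-axis in the box is on the surface.
3. Assembling these constraints gives the stated polynomial.

2*y^3 - 3*z^3 + x*z + 2*y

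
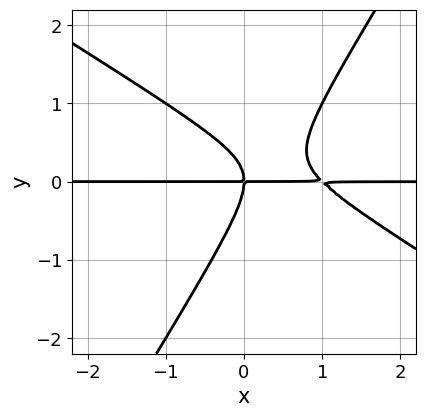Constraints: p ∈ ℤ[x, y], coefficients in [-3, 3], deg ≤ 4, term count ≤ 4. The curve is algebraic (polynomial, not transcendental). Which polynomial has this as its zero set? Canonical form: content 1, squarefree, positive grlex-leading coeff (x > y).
x^2*y + x*y^2 - y^3 - x*y

Degree: the shape is more complex than any degree-2 curve, so deg p = 3.
From the axis intercepts and sections: it crosses the y-axis at the gridline y = 0; the visible x-axis segment lies entirely on the curve.
Together with the visible shape, these determine p as stated.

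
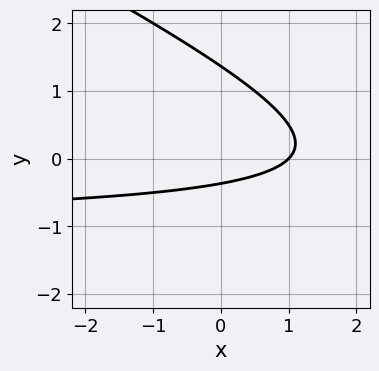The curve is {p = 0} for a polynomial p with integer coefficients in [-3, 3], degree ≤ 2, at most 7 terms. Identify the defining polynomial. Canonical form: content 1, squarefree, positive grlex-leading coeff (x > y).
x*y + 2*y^2 + x - 2*y - 1

First, deg p = 2. No degree-1 curve has this shape.
Next, from the axis intercepts and sections: it crosses the x-axis at the gridline x = 1.
Finally, assembling these constraints gives the stated polynomial.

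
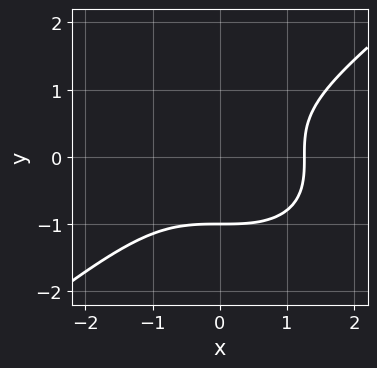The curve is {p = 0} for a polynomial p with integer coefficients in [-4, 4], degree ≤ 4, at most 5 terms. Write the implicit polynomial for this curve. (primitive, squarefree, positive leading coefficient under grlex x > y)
First, degree: no degree-2 curve has this shape, so deg p = 3.
Next, from the axis intercepts and sections: it crosses the y-axis at the gridline y = -1.
Finally, assembling these constraints gives the stated polynomial.

x^3 - 2*y^3 - 2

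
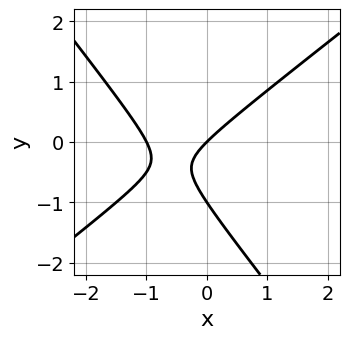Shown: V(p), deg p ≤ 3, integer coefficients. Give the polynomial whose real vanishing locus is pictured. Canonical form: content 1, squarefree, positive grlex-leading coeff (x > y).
deg p = 2. A generic line meets the curve in up to 2 points.
Reading off the gridlines: the y-axis gridline crossings are at y ∈ {-1, 0}; the x-axis gridline crossings are at x ∈ {-1, 0}.
Putting this together gives p.

2*x^2 - x*y - 2*y^2 + 2*x - 2*y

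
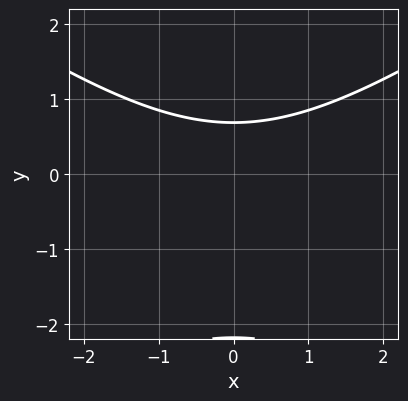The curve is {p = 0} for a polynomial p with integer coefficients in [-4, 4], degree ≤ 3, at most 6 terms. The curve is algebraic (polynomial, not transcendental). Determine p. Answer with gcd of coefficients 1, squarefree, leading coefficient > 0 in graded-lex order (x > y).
1. The degree is 2 — the shape is more complex than any degree-1 curve.
2. Symmetries: it's symmetric under x → −x, forcing even powers of x.
3. Against the integer gridlines: no x-intercept at any integer in the box.
4. Fitting integer coefficients to these (and the overall shape) gives p.

x^2 - 2*y^2 - 3*y + 3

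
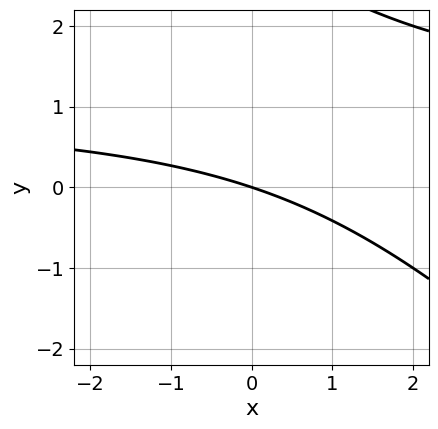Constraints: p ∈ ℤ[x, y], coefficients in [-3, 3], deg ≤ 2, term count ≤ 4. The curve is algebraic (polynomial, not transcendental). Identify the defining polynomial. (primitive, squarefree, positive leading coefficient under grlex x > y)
x*y + y^2 - x - 3*y

(a) Degree: a generic line meets the curve in up to 2 points, so deg p = 2.
(b) From the visible intercepts: it crosses the x-axis at the gridline x = 0; it crosses the y-axis at the gridline y = 0.
(c) Assembling these constraints gives the stated polynomial.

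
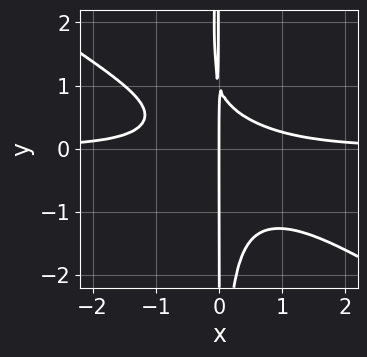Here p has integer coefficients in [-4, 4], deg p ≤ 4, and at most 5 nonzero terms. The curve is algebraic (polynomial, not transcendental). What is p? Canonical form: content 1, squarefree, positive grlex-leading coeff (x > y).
First, deg p = 4.
Next, observable constraints: every point of the y-axis in the box is on the curve; it meets the x-axis at x = 0 (among the integer gridlines).
Finally, matching integer coefficients to the picture gives p.

2*x^3*y + 3*x^2*y^2 + x*y - x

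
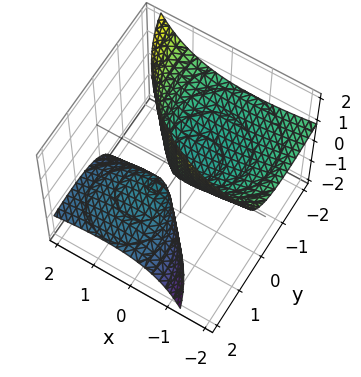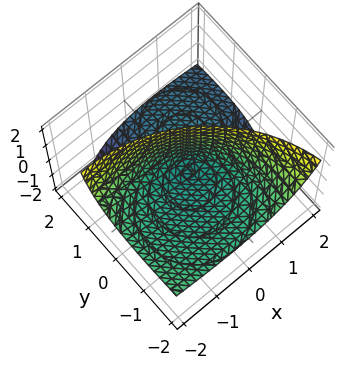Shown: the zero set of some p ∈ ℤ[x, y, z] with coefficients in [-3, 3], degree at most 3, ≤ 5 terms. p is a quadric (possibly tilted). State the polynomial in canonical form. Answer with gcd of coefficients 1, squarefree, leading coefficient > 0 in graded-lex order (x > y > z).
x^2 + 2*x*z + y^2 + 3*y*z - z

(a) There are 2 components. They look like related sheets of one shape, so recover p as a whole.
(b) deg p = 2. No degree-1 surface has this shape.
(c) Observable constraints: it crosses the z-axis at the gridline z = 0; it meets the x-axis at x = 0 (among the integer gridlines).
(d) Fitting integer coefficients to these (and the overall shape) gives p.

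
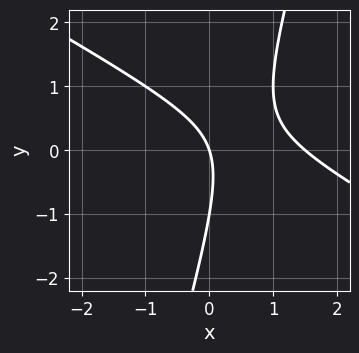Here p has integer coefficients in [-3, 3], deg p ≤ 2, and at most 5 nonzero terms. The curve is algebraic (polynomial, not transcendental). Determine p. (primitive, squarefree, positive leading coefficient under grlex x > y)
2*x^2 + 3*x*y - y^2 - 3*x - y

First, the degree is 2 — no degree-1 curve has this shape.
Next, reading off the gridlines: the y-axis gridline crossings are at y ∈ {-1, 0}; one x-axis crossing is at x = 0.
Finally, assembling these constraints gives the stated polynomial.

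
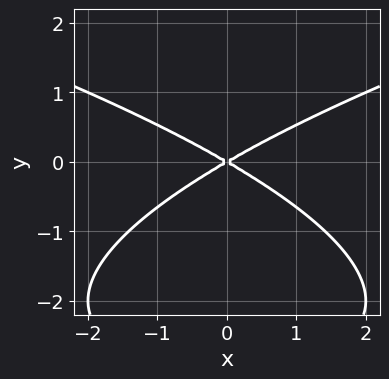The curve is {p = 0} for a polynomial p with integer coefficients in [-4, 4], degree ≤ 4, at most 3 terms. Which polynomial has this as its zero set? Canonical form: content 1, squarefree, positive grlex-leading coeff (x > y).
y^3 - x^2 + 3*y^2

First, the degree is 3 — the shape is more complex than any degree-2 curve.
Next, symmetries: it's symmetric under x → −x, forcing even powers of x.
Next, against the integer gridlines: one y-axis crossing is at y = 0; one x-axis crossing is at x = 0.
Finally, putting this together gives p.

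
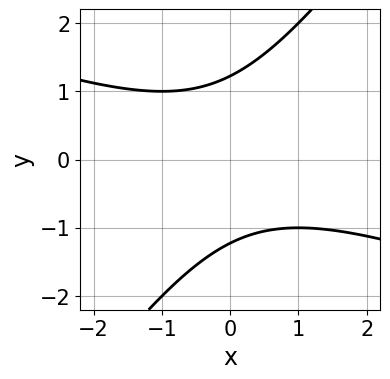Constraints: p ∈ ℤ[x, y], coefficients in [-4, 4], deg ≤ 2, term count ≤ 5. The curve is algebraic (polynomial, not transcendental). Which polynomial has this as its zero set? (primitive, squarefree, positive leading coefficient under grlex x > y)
Degree: no degree-1 curve has this shape, so deg p = 2.
Reading off the gridlines: the curve avoids every integer x-axis point in the box.
Together with the visible shape, these determine p as stated.

x^2 + 2*x*y - 2*y^2 + 3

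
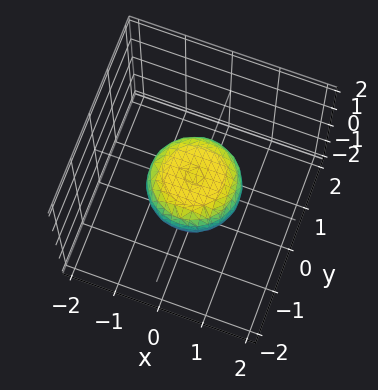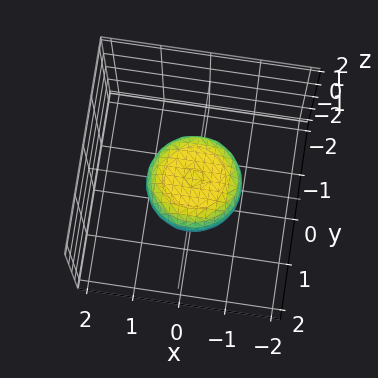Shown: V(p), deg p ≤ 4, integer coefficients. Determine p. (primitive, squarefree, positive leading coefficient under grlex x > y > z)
2*x^4 + 4*x^2*y^2 + 2*y^4 - x^2 - y^2 + 3*z^2 - 1

(a) Degree: no degree-3 surface has this shape, so deg p = 4.
(b) Symmetry: every cross-section ⟂ z is a circle, so x, y appear only via x² + y².
(c) From the visible intercepts: a circular section at z = 0 has radius exactly 1; the x-axis gridline crossings are at x ∈ {-1, 1}; the y-axis gridline crossings are at y ∈ {-1, 1}.
(d) Assembling these constraints gives the stated polynomial.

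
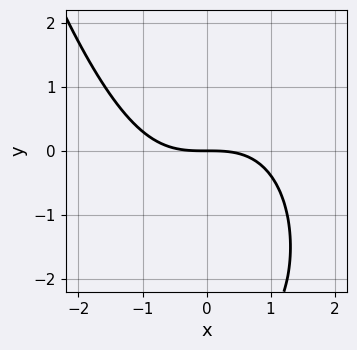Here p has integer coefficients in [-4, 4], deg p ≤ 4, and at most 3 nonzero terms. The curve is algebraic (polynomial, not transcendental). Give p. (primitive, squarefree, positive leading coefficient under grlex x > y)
Degree: no degree-2 curve has this shape, so deg p = 3.
Checking where it meets the axes: it meets the x-axis at x = 0 (among the integer gridlines); it crosses the y-axis at the gridline y = 0.
These observations pin down the coefficients.

x^3 + y^2 + 3*y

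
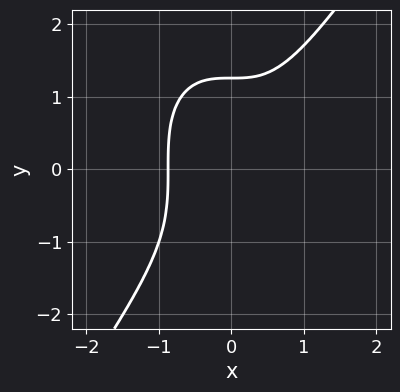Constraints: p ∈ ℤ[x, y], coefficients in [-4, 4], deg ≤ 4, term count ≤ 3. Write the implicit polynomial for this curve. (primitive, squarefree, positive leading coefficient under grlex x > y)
(a) The degree is 3 — the shape is more complex than any degree-2 curve.
(b) Putting this together gives p.

3*x^3 - y^3 + 2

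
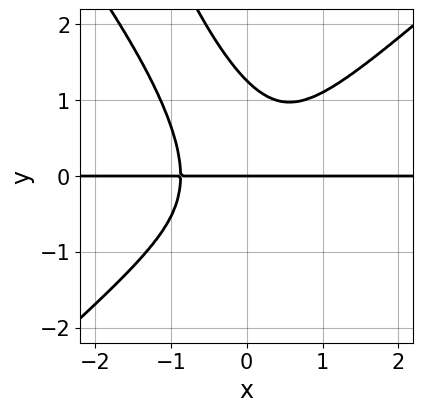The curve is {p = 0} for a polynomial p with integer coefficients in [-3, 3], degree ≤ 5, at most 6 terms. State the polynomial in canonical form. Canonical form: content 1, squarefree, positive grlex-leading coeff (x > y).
(a) Degree: no degree-3 curve has this shape, so deg p = 4.
(b) Observable constraints: it crosses the y-axis at the gridline y = 0; every point of the x-axis in the box is on the curve.
(c) The integer polynomial consistent with all of this is the stated p.

3*x^3*y - 3*x*y^3 - y^4 + 2*y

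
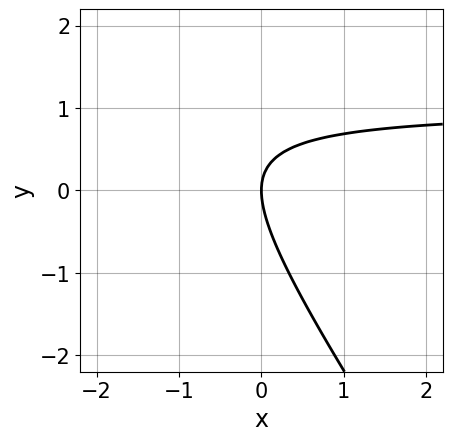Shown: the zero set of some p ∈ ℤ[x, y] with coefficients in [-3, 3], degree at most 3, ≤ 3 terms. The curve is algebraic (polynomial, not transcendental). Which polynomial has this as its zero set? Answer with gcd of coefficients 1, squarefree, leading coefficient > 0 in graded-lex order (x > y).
3*x*y + 2*y^2 - 3*x

The degree is 2 — no degree-1 curve has this shape.
Observable constraints: one y-axis crossing is at y = 0; it crosses the x-axis at the gridline x = 0.
Putting this together gives p.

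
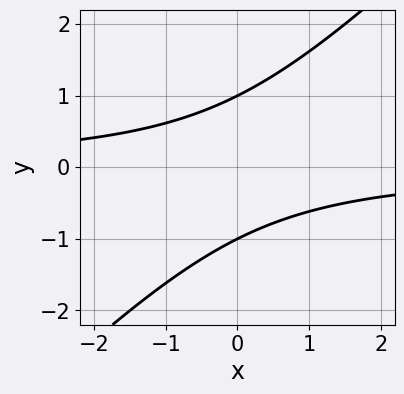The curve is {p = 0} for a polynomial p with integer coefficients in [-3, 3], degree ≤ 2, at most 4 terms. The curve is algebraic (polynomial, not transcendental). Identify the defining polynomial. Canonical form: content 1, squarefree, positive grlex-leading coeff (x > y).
x*y - y^2 + 1

First, degree: a generic line meets the curve in up to 2 points, so deg p = 2.
Next, reading off the gridlines: the y-axis gridline crossings are at y ∈ {-1, 1}; no x-intercept at any integer in the box.
Finally, together with the visible shape, these determine p as stated.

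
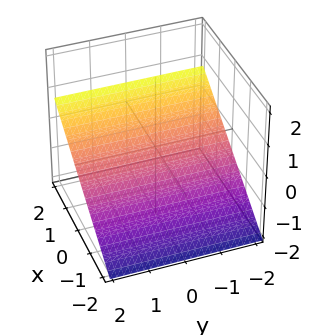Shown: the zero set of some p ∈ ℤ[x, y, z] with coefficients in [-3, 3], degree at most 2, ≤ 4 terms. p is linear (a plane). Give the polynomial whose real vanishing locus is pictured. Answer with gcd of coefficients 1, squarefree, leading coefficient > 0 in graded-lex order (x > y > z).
2*x - 3*z - 2

(a) Degree: the surface is flat (a plane), so deg p = 1.
(b) Observable constraints: it meets the x-axis at x = 1 (among the integer gridlines); the surface avoids every integer y-axis point in the box.
(c) Fitting integer coefficients to these (and the overall shape) gives p.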